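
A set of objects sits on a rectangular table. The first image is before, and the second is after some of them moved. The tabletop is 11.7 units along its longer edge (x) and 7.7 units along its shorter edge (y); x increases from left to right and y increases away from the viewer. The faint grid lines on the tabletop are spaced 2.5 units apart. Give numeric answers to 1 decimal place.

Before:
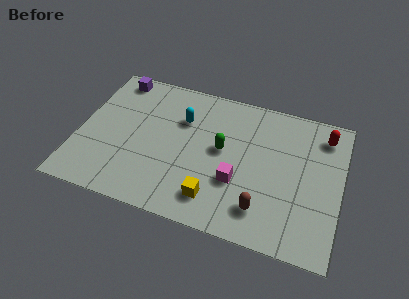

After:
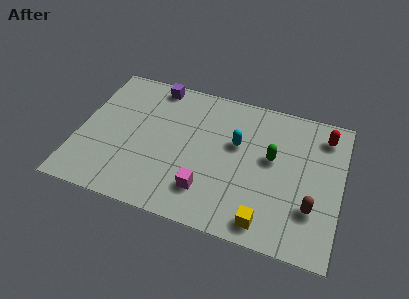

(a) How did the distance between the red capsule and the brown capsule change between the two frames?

-1.3

They were about 5.3 units apart before and 4.0 after — 1.3 units closer together.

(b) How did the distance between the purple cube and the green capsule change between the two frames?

+0.3

The distance was about 5.7 in the first image and 6.0 in the second, so they moved 0.3 units further apart.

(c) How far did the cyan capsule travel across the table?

2.6

The cyan capsule was near (4.5, 5.3) before and (7.0, 4.7) after, so it travelled √(2.5² + 0.6²) ≈ 2.6 units.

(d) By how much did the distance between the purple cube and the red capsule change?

-1.8

Before: roughly 9.5 units apart; after: 7.7. That's 1.8 units closer together.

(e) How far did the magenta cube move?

1.6

The magenta cube was near (7.2, 2.7) before and (5.9, 1.8) after, so it travelled √(1.3² + 0.9²) ≈ 1.6 units.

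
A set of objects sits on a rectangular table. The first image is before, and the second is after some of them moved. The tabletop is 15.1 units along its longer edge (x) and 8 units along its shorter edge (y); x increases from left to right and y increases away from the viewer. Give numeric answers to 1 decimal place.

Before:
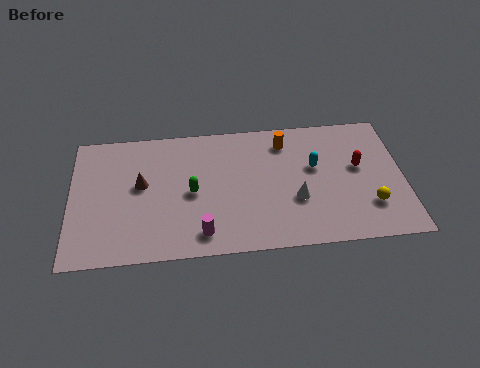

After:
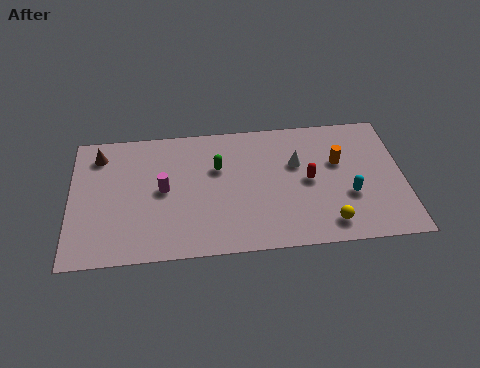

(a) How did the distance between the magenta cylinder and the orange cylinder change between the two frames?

+1.6

Before: roughly 6.5 units apart; after: 8.1. That's 1.6 units further apart.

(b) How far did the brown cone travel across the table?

2.8

From (3.2, 4.5) to (1.3, 6.5), the brown cone covered √(1.9² + 2.0²) ≈ 2.8 units.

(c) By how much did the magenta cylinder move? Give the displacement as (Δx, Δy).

(-1.7, 2.8)

The magenta cylinder started near (5.9, 1.3) and ended near (4.2, 4.1).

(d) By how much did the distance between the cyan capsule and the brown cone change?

+4.0

The distance was about 7.9 in the first image and 11.9 in the second, so they moved 4.0 units further apart.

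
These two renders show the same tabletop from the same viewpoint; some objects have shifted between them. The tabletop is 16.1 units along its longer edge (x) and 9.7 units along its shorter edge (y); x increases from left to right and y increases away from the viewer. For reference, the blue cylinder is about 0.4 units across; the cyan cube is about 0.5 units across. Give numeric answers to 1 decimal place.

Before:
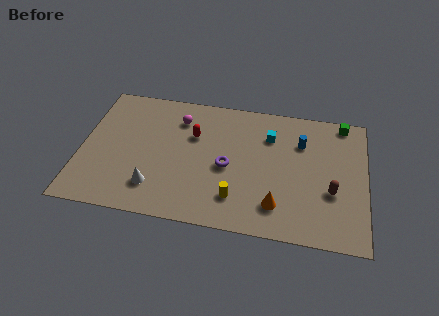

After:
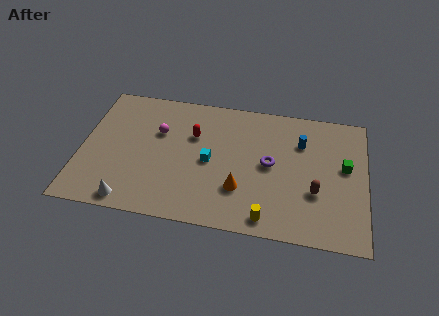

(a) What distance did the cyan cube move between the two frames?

4.1

The cyan cube was near (10.6, 7.1) before and (7.3, 4.6) after, so it travelled √(3.3² + 2.5²) ≈ 4.1 units.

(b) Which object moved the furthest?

the cyan cube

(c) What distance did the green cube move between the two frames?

3.3

The green cube moved from about (14.7, 8.8) to (14.9, 5.5), a distance of √(0.2² + 3.3²) ≈ 3.3.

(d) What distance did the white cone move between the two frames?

1.8

From (4.3, 2.2) to (3.0, 1.0), the white cone covered √(1.3² + 1.2²) ≈ 1.8 units.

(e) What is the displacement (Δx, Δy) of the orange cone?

(-2.1, 0.8)

The orange cone started near (11.2, 2.1) and ended near (9.1, 2.9).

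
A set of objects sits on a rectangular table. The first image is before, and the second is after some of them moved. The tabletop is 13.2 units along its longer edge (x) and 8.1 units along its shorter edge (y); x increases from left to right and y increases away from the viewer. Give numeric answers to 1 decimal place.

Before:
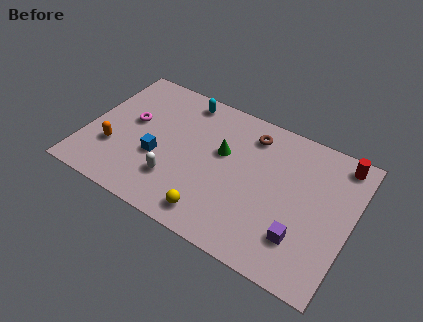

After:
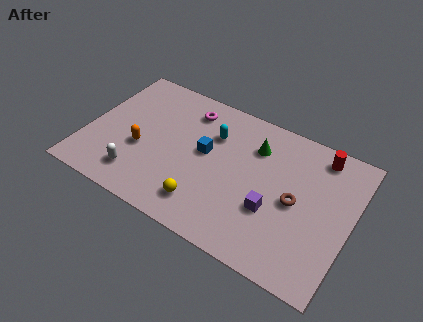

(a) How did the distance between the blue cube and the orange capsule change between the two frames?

+1.1

The distance was about 2.3 in the first image and 3.4 in the second, so they moved 1.1 units further apart.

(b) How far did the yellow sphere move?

0.6

The yellow sphere was near (6.8, 1.2) before and (6.3, 1.6) after, so it travelled √(0.5² + 0.4²) ≈ 0.6 units.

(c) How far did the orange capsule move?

1.4

The orange capsule moved from about (1.5, 2.6) to (2.8, 3.2), a distance of √(1.3² + 0.6²) ≈ 1.4.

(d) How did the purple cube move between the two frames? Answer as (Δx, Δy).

(-1.5, 0.8)

The purple cube started near (11.0, 2.1) and ended near (9.5, 2.9).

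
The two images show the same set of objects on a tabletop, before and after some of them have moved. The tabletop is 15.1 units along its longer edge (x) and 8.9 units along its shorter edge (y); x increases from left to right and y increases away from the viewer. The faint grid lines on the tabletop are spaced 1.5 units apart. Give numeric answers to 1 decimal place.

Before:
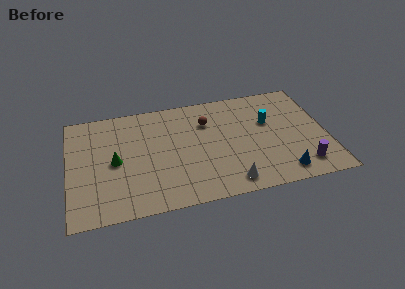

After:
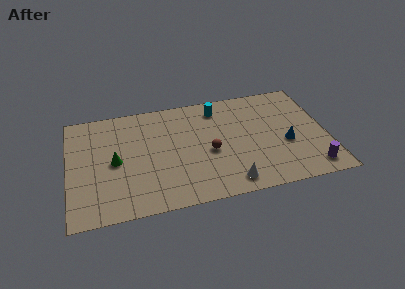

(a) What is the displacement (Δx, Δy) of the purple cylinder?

(0.5, -0.3)

The purple cylinder was at about (13.5, 1.6) and moved to about (14.0, 1.3).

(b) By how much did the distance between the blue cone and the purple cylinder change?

+1.4

Before: roughly 1.2 units apart; after: 2.6. That's 1.4 units further apart.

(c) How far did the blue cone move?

2.3

The blue cone was near (12.3, 1.3) before and (12.7, 3.6) after, so it travelled √(0.4² + 2.3²) ≈ 2.3 units.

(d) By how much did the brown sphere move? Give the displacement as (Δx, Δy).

(0.0, -2.5)

From the two frames, the brown sphere sits at roughly (8.2, 6.4) before and (8.2, 3.9) after.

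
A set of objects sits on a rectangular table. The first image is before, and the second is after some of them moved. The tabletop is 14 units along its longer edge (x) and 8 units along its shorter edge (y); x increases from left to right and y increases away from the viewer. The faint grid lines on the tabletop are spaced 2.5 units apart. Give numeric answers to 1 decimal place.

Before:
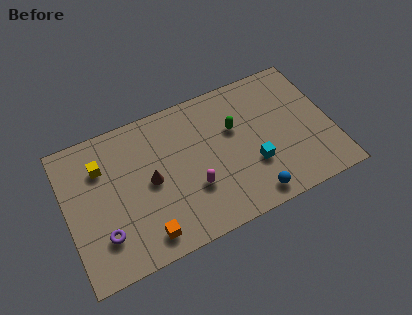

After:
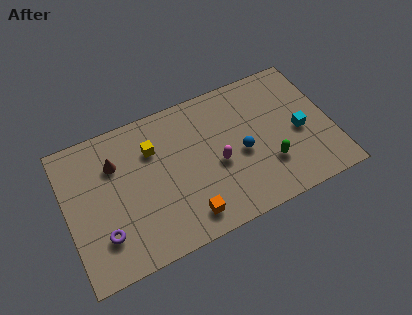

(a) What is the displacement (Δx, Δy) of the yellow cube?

(2.7, -0.1)

The yellow cube started near (2.0, 5.8) and ended near (4.7, 5.7).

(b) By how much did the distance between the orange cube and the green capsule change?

-1.9

Before: roughly 6.5 units apart; after: 4.6. That's 1.9 units closer together.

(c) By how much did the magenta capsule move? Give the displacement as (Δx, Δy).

(1.4, 0.8)

The magenta capsule was at about (6.5, 2.7) and moved to about (7.9, 3.5).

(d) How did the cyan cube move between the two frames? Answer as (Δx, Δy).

(2.6, 0.9)

The cyan cube started near (9.7, 2.7) and ended near (12.3, 3.6).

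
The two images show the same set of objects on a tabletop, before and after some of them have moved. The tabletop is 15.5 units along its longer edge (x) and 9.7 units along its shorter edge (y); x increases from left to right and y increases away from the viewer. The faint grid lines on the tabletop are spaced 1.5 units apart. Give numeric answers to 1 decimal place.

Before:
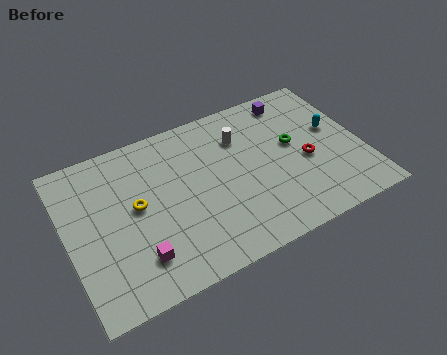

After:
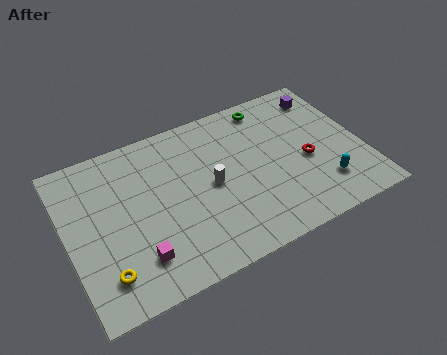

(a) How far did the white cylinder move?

3.0

From (9.4, 7.1) to (7.5, 4.8), the white cylinder covered √(1.9² + 2.3²) ≈ 3.0 units.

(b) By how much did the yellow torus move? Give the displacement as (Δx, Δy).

(-2.0, -3.2)

From the two frames, the yellow torus sits at roughly (3.6, 5.2) before and (1.6, 2.0) after.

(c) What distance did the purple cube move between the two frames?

1.7

From (12.4, 8.4) to (14.1, 8.0), the purple cube covered √(1.7² + 0.4²) ≈ 1.7 units.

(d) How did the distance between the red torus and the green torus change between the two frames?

+3.1

They were about 1.4 units apart before and 4.5 after — 3.1 units further apart.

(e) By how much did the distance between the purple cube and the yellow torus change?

+4.5

The distance was about 9.4 in the first image and 13.9 in the second, so they moved 4.5 units further apart.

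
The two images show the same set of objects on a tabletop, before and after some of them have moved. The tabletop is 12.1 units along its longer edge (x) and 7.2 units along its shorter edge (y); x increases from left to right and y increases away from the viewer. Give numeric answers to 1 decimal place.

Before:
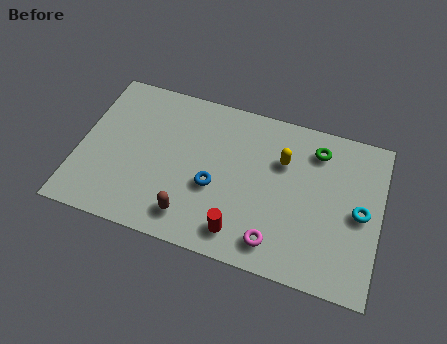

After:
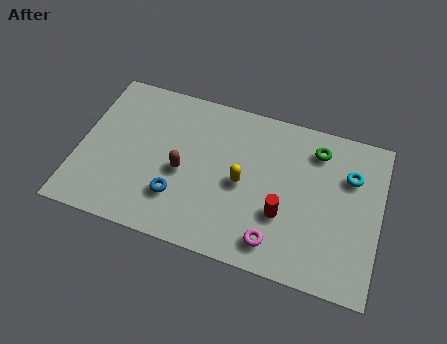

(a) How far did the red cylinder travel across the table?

2.1

The red cylinder moved from about (6.7, 1.2) to (8.3, 2.5), a distance of √(1.6² + 1.3²) ≈ 2.1.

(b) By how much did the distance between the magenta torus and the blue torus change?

+1.0

They were about 3.1 units apart before and 4.1 after — 1.0 units further apart.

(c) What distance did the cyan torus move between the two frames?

1.6

From (11.3, 3.5) to (10.8, 5.0), the cyan torus covered √(0.5² + 1.5²) ≈ 1.6 units.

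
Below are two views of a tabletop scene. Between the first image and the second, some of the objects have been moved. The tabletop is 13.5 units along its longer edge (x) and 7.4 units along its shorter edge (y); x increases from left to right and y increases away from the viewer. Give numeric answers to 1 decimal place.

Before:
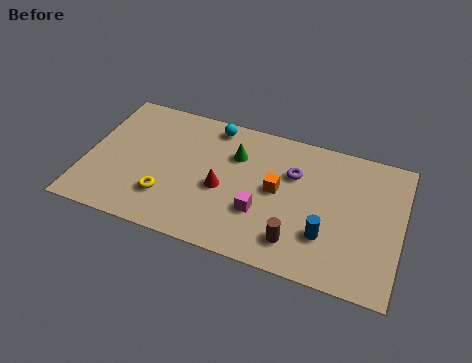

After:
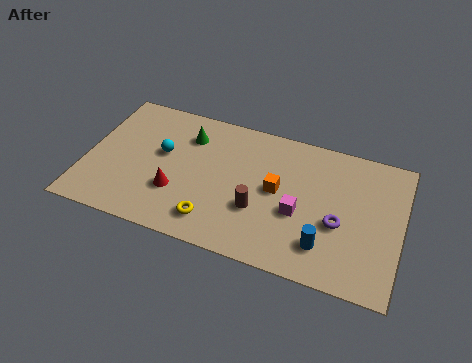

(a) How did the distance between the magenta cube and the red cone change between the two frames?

+3.4

Before: roughly 1.8 units apart; after: 5.2. That's 3.4 units further apart.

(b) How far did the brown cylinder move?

2.0

The brown cylinder moved from about (9.2, 1.5) to (7.5, 2.6), a distance of √(1.7² + 1.1²) ≈ 2.0.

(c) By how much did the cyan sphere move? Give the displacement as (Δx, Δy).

(-2.0, -2.2)

The cyan sphere was at about (5.2, 6.5) and moved to about (3.2, 4.3).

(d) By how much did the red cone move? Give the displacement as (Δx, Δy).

(-1.9, -0.8)

The red cone started near (5.9, 3.2) and ended near (4.0, 2.4).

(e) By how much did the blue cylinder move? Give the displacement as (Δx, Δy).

(0.0, -0.5)

The blue cylinder started near (10.4, 2.2) and ended near (10.4, 1.7).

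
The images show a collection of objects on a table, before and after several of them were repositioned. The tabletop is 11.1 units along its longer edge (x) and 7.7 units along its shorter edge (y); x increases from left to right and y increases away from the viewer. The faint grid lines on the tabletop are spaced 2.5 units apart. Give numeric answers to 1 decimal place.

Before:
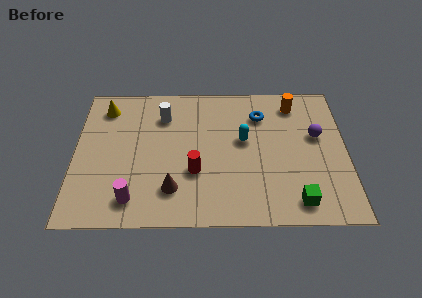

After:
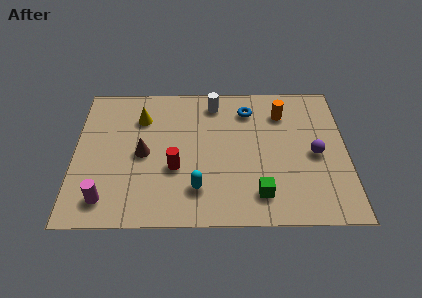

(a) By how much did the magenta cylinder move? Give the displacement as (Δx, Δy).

(-1.1, 0.0)

The magenta cylinder started near (2.4, 1.3) and ended near (1.3, 1.3).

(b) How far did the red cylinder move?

0.8

The red cylinder moved from about (4.9, 2.7) to (4.1, 2.9), a distance of √(0.8² + 0.2²) ≈ 0.8.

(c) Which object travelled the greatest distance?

the cyan capsule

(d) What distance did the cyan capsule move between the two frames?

3.2

The cyan capsule moved from about (6.9, 4.4) to (5.0, 1.8), a distance of √(1.9² + 2.6²) ≈ 3.2.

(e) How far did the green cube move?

1.6

The green cube was near (9.0, 1.1) before and (7.5, 1.5) after, so it travelled √(1.5² + 0.4²) ≈ 1.6 units.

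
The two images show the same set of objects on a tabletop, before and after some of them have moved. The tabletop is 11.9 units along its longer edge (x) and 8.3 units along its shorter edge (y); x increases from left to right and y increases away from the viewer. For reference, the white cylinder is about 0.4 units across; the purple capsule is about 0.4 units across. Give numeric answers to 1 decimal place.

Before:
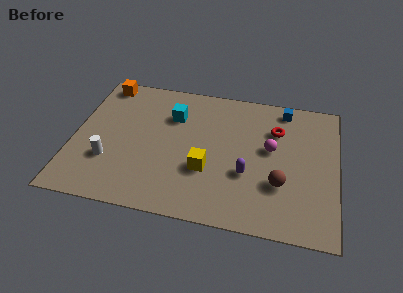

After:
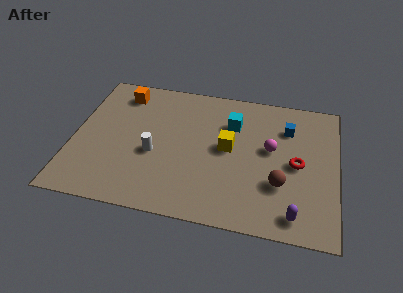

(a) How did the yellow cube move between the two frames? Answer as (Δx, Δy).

(0.9, 1.5)

The yellow cube was at about (6.1, 2.9) and moved to about (7.0, 4.4).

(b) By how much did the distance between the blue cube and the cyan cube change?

-2.7

They were about 5.2 units apart before and 2.5 after — 2.7 units closer together.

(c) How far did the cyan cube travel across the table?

2.7

The cyan cube moved from about (4.4, 5.9) to (7.1, 5.9), a distance of √(2.7² + 0.0²) ≈ 2.7.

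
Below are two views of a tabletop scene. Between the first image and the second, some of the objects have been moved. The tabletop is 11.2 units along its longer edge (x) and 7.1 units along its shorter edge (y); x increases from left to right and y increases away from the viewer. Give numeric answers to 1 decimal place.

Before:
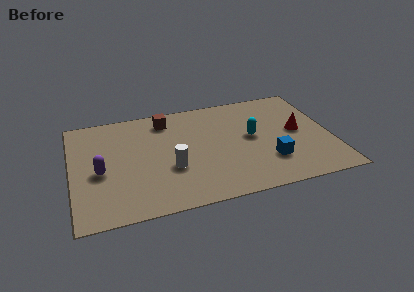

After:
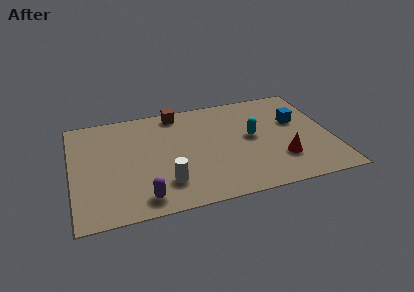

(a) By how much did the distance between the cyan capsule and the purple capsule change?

-1.0

Before: roughly 6.6 units apart; after: 5.6. That's 1.0 units closer together.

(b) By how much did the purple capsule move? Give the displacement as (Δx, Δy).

(1.7, -2.1)

From the two frames, the purple capsule sits at roughly (1.2, 3.1) before and (2.9, 1.0) after.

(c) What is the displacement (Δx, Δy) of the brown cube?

(0.5, 0.4)

The brown cube started near (4.2, 5.9) and ended near (4.7, 6.3).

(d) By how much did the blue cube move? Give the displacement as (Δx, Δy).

(1.4, 2.4)

The blue cube started near (8.4, 2.0) and ended near (9.8, 4.4).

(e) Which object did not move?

the cyan capsule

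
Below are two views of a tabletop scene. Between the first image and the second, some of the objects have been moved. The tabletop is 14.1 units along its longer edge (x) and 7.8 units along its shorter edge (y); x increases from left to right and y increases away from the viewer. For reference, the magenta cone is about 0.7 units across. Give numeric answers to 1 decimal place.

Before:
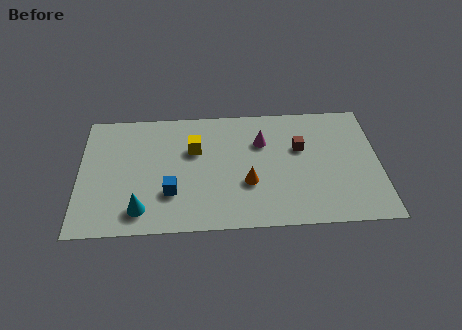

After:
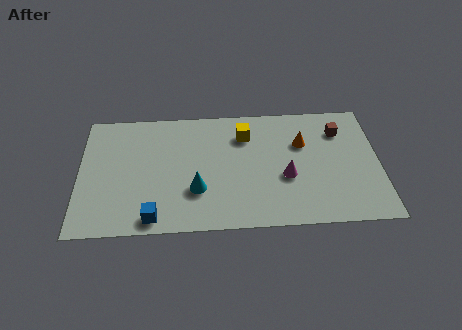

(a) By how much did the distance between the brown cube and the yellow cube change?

-0.5

Before: roughly 5.0 units apart; after: 4.5. That's 0.5 units closer together.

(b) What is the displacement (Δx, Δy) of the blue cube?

(-0.8, -1.5)

The blue cube started near (4.3, 2.4) and ended near (3.5, 0.9).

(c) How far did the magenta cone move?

2.5

The magenta cone was near (8.6, 5.4) before and (9.7, 3.1) after, so it travelled √(1.1² + 2.3²) ≈ 2.5 units.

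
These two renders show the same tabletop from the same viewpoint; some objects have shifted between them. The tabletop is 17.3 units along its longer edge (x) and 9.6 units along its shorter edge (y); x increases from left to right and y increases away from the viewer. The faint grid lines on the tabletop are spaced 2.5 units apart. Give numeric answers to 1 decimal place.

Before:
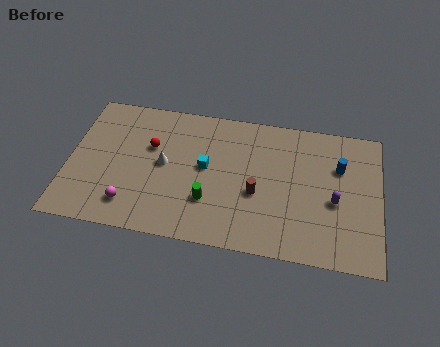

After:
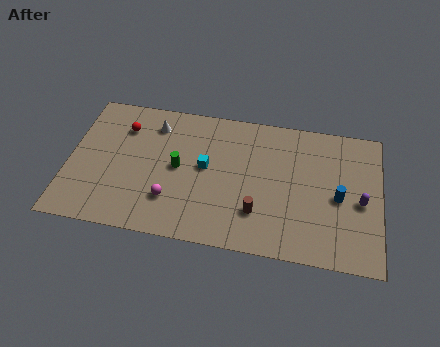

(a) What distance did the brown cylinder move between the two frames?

1.3

From (10.5, 3.9) to (10.6, 2.6), the brown cylinder covered √(0.1² + 1.3²) ≈ 1.3 units.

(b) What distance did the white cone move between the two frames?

2.8

The white cone was near (5.3, 5.0) before and (4.6, 7.7) after, so it travelled √(0.7² + 2.7²) ≈ 2.8 units.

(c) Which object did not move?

the cyan cube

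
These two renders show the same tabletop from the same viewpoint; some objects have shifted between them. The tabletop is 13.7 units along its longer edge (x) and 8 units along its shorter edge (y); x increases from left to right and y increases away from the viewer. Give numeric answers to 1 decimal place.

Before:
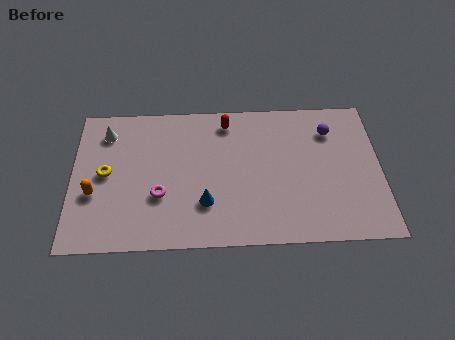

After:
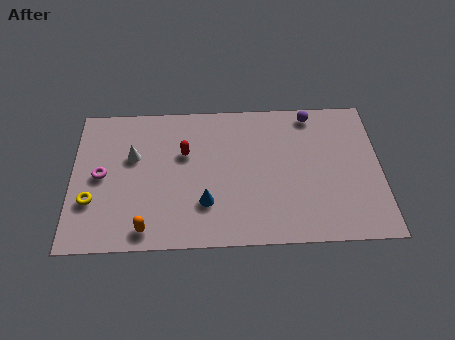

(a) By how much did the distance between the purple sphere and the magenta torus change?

+1.6

The distance was about 8.3 in the first image and 9.9 in the second, so they moved 1.6 units further apart.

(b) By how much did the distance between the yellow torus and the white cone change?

+0.7

Before: roughly 2.3 units apart; after: 3.0. That's 0.7 units further apart.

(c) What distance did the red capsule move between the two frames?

2.5

The red capsule was near (6.9, 6.8) before and (5.0, 5.1) after, so it travelled √(1.9² + 1.7²) ≈ 2.5 units.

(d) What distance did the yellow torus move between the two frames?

1.6

The yellow torus was near (1.5, 4.1) before and (0.9, 2.6) after, so it travelled √(0.6² + 1.5²) ≈ 1.6 units.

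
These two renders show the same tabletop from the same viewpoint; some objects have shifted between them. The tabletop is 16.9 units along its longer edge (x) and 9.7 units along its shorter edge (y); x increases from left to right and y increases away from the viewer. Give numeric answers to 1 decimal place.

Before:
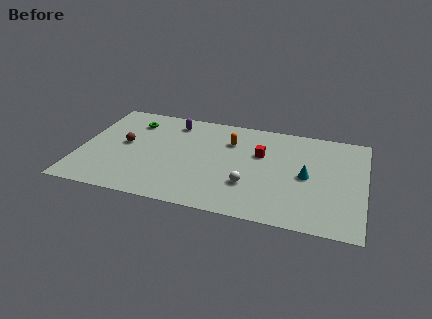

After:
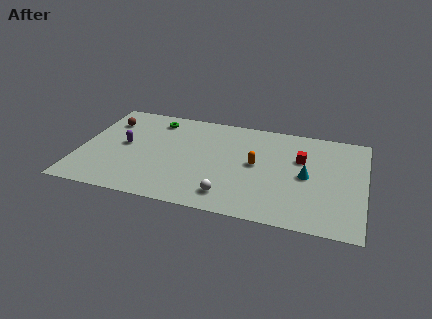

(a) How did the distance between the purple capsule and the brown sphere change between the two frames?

-1.5

They were about 4.0 units apart before and 2.5 after — 1.5 units closer together.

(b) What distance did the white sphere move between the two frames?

1.7

The white sphere moved from about (10.2, 3.0) to (9.1, 1.7), a distance of √(1.1² + 1.3²) ≈ 1.7.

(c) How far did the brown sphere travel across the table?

2.4

The brown sphere moved from about (2.6, 5.2) to (1.4, 7.3), a distance of √(1.2² + 2.1²) ≈ 2.4.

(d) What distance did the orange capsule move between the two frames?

2.5

From (8.8, 7.0) to (10.5, 5.1), the orange capsule covered √(1.7² + 1.9²) ≈ 2.5 units.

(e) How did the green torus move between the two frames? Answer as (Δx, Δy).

(1.3, 0.5)

The green torus was at about (2.9, 7.6) and moved to about (4.2, 8.1).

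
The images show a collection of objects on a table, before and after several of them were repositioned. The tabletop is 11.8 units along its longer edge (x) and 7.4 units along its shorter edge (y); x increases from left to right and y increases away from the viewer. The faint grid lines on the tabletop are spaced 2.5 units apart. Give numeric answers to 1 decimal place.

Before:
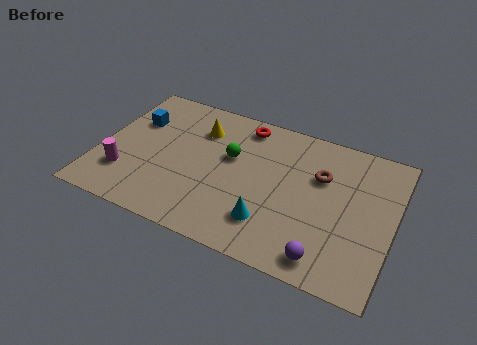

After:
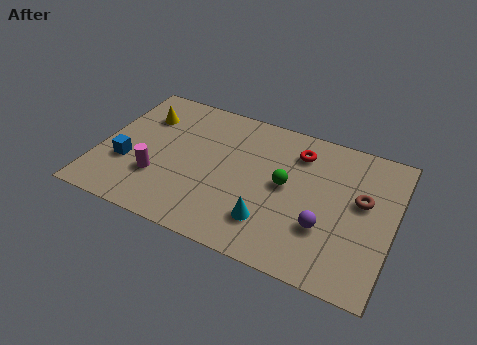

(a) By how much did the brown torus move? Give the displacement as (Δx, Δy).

(1.7, -0.6)

The brown torus started near (8.8, 4.9) and ended near (10.5, 4.3).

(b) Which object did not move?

the cyan cone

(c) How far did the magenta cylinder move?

1.3

The magenta cylinder moved from about (1.2, 2.0) to (2.5, 2.3), a distance of √(1.3² + 0.3²) ≈ 1.3.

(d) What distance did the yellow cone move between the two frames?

2.3

From (3.8, 5.5) to (1.5, 5.4), the yellow cone covered √(2.3² + 0.1²) ≈ 2.3 units.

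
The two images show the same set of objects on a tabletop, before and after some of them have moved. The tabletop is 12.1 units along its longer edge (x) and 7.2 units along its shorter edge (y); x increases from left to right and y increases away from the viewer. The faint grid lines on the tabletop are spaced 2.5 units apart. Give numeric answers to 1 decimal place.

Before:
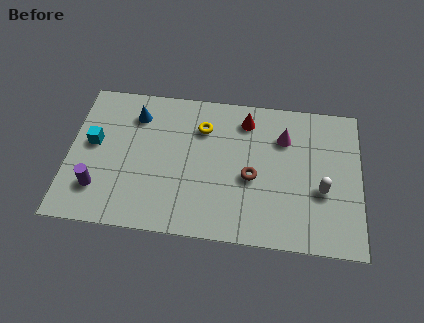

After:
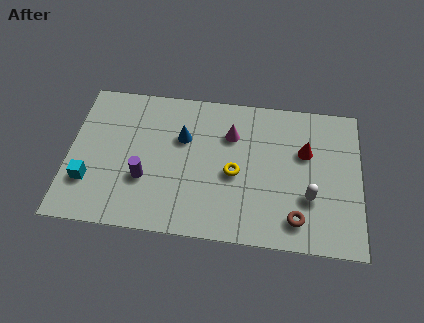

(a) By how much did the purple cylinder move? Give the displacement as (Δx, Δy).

(1.9, 0.7)

From the two frames, the purple cylinder sits at roughly (1.3, 1.8) before and (3.2, 2.5) after.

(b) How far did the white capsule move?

0.6

The white capsule moved from about (10.5, 2.8) to (10.0, 2.4), a distance of √(0.5² + 0.4²) ≈ 0.6.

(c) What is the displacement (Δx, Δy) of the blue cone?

(2.0, -0.9)

The blue cone was at about (2.7, 5.6) and moved to about (4.7, 4.7).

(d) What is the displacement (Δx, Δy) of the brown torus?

(1.9, -1.8)

From the two frames, the brown torus sits at roughly (7.6, 3.1) before and (9.5, 1.3) after.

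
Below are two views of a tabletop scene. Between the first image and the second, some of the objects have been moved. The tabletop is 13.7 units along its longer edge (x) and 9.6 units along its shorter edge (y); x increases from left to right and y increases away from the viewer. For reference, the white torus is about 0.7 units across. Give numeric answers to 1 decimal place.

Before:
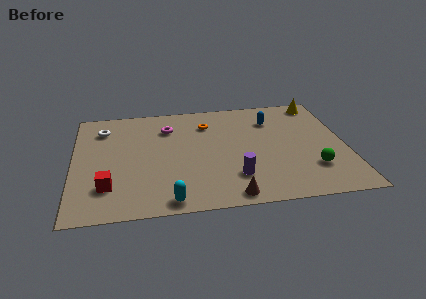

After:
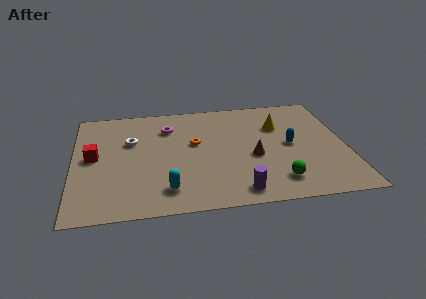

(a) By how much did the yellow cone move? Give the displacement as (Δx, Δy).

(-2.2, -1.9)

From the two frames, the yellow cone sits at roughly (12.6, 8.5) before and (10.4, 6.6) after.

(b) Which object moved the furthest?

the brown cone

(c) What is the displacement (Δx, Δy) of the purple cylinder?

(0.1, -1.2)

The purple cylinder was at about (8.0, 2.4) and moved to about (8.1, 1.2).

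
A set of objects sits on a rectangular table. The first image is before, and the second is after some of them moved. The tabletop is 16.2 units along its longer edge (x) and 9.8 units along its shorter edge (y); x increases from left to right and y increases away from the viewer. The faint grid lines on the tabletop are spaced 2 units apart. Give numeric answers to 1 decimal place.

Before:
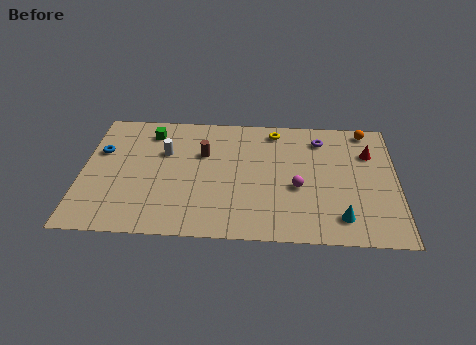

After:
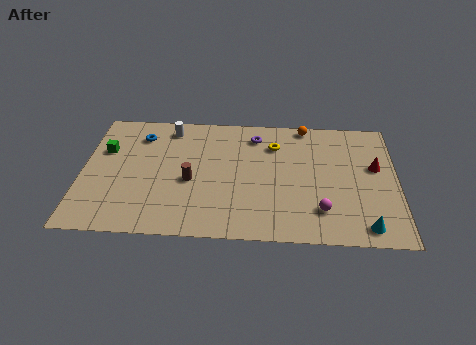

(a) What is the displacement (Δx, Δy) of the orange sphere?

(-3.2, 0.2)

The orange sphere was at about (14.7, 8.8) and moved to about (11.5, 9.0).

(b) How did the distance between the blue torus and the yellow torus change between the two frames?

-2.3

They were about 9.3 units apart before and 7.0 after — 2.3 units closer together.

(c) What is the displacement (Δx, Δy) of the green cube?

(-2.3, -1.6)

From the two frames, the green cube sits at roughly (3.4, 8.0) before and (1.1, 6.4) after.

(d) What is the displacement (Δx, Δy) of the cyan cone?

(1.2, -0.6)

The cyan cone was at about (13.3, 1.8) and moved to about (14.5, 1.2).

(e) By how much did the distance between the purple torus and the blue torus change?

-5.5

They were about 11.5 units apart before and 6.0 after — 5.5 units closer together.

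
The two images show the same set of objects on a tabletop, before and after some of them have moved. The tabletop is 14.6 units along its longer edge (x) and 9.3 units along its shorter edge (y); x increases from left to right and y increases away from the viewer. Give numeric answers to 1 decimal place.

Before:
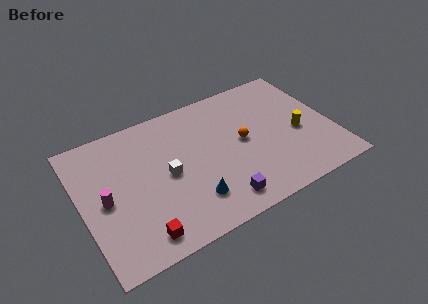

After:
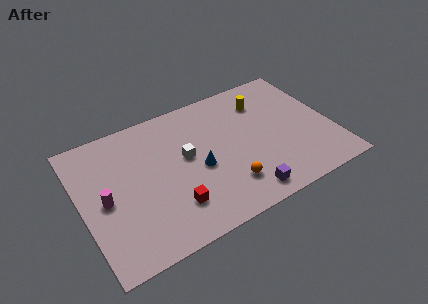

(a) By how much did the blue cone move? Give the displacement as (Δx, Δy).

(0.7, 1.9)

From the two frames, the blue cone sits at roughly (6.0, 2.2) before and (6.7, 4.1) after.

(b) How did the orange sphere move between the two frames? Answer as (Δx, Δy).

(-1.3, -2.6)

From the two frames, the orange sphere sits at roughly (9.4, 4.8) before and (8.1, 2.2) after.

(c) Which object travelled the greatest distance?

the yellow cylinder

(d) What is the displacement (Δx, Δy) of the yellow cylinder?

(-1.6, 3.1)

From the two frames, the yellow cylinder sits at roughly (12.6, 4.0) before and (11.0, 7.1) after.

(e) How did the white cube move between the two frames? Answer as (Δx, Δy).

(1.2, 0.7)

The white cube was at about (4.9, 4.5) and moved to about (6.1, 5.2).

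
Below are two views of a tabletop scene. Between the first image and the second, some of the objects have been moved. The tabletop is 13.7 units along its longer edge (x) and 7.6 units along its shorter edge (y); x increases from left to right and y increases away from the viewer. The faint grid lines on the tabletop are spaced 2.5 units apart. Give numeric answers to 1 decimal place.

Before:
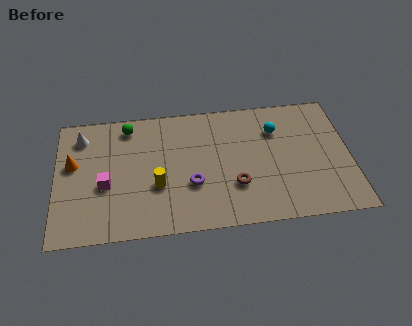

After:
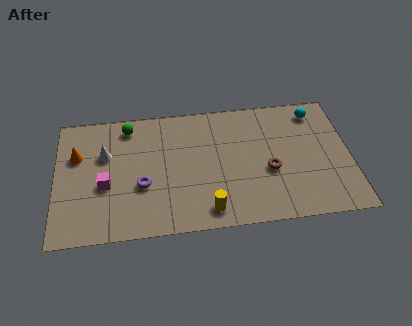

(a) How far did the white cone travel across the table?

1.6

From (1.2, 6.1) to (2.3, 4.9), the white cone covered √(1.1² + 1.2²) ≈ 1.6 units.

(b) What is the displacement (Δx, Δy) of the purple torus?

(-2.3, 0.2)

From the two frames, the purple torus sits at roughly (6.3, 2.7) before and (4.0, 2.9) after.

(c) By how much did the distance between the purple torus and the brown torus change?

+3.9

The distance was about 2.0 in the first image and 5.9 in the second, so they moved 3.9 units further apart.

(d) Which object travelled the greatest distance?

the yellow cylinder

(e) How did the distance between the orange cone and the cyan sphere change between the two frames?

+1.7

The distance was about 9.6 in the first image and 11.3 in the second, so they moved 1.7 units further apart.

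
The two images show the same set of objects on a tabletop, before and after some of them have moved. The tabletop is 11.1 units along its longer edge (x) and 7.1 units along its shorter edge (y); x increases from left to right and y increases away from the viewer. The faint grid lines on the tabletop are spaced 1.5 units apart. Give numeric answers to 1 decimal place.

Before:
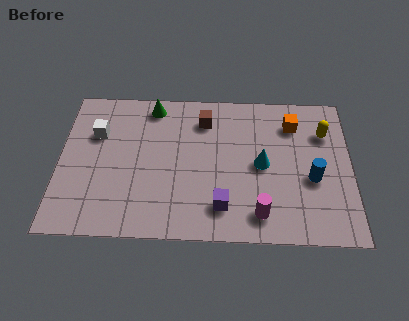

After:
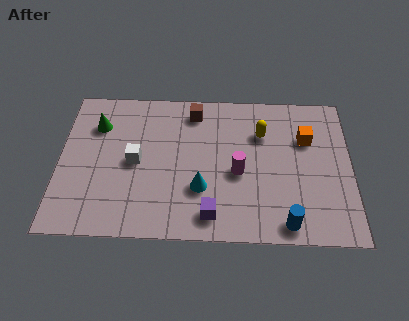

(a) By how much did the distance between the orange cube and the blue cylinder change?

+1.4

The distance was about 2.7 in the first image and 4.1 in the second, so they moved 1.4 units further apart.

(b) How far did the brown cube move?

0.6

The brown cube moved from about (5.5, 5.6) to (5.1, 6.0), a distance of √(0.4² + 0.4²) ≈ 0.6.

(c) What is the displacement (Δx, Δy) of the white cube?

(1.5, -1.3)

The white cube started near (1.4, 4.8) and ended near (2.9, 3.5).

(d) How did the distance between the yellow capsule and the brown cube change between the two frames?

-1.8

The distance was about 4.6 in the first image and 2.8 in the second, so they moved 1.8 units closer together.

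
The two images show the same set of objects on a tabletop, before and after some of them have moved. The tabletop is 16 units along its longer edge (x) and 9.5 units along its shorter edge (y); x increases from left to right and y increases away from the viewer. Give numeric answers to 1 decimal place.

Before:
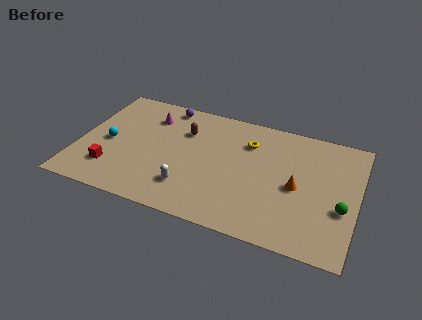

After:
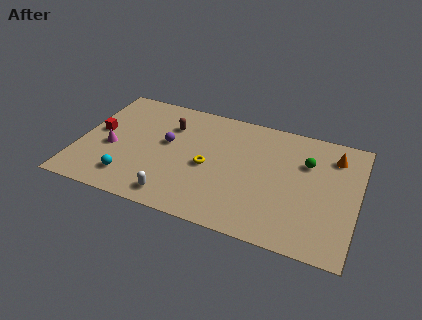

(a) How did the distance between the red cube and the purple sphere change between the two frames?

-2.7

Before: roughly 6.7 units apart; after: 4.0. That's 2.7 units closer together.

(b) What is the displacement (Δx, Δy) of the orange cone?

(1.9, 3.1)

The orange cone started near (12.6, 4.4) and ended near (14.5, 7.5).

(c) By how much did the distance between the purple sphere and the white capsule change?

-2.3

They were about 6.5 units apart before and 4.2 after — 2.3 units closer together.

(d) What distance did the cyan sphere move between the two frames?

2.9

The cyan sphere was near (1.7, 4.4) before and (3.2, 1.9) after, so it travelled √(1.5² + 2.5²) ≈ 2.9 units.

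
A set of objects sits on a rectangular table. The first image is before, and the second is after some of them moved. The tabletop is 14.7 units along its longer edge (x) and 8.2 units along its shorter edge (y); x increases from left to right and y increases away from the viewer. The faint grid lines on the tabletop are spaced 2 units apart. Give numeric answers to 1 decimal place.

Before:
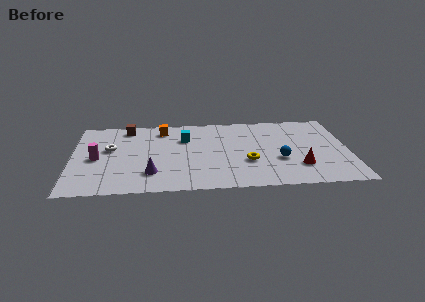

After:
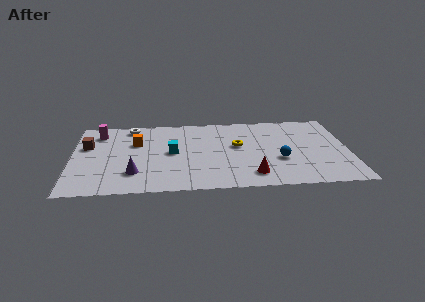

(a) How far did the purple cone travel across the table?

0.9

The purple cone was near (4.2, 2.0) before and (3.3, 2.1) after, so it travelled √(0.9² + 0.1²) ≈ 0.9 units.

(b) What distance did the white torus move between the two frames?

2.6

From (2.0, 4.8) to (3.1, 7.2), the white torus covered √(1.1² + 2.4²) ≈ 2.6 units.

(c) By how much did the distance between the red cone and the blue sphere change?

+0.8

The distance was about 1.3 in the first image and 2.1 in the second, so they moved 0.8 units further apart.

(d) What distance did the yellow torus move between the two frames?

1.9

The yellow torus moved from about (9.3, 2.9) to (8.8, 4.7), a distance of √(0.5² + 1.8²) ≈ 1.9.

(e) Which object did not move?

the blue sphere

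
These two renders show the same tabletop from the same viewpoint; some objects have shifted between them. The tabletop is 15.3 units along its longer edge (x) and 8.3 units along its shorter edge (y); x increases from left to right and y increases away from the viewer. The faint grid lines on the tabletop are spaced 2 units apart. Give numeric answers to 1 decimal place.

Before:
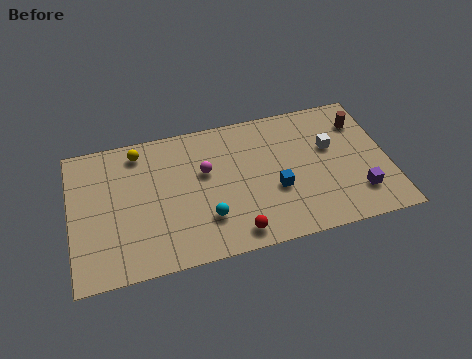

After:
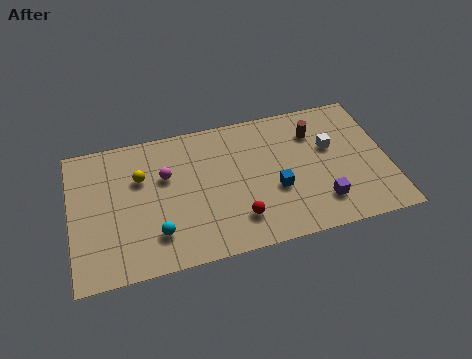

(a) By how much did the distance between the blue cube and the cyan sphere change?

+2.4

The distance was about 3.5 in the first image and 5.9 in the second, so they moved 2.4 units further apart.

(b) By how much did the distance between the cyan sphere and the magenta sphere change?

+0.6

They were about 2.8 units apart before and 3.4 after — 0.6 units further apart.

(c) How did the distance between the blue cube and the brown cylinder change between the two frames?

-1.7

Before: roughly 5.4 units apart; after: 3.7. That's 1.7 units closer together.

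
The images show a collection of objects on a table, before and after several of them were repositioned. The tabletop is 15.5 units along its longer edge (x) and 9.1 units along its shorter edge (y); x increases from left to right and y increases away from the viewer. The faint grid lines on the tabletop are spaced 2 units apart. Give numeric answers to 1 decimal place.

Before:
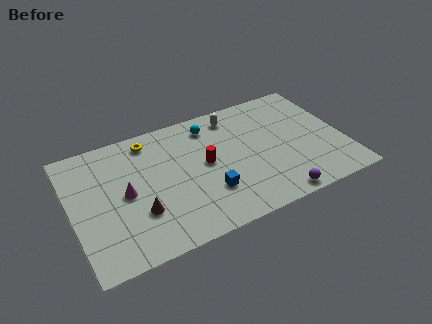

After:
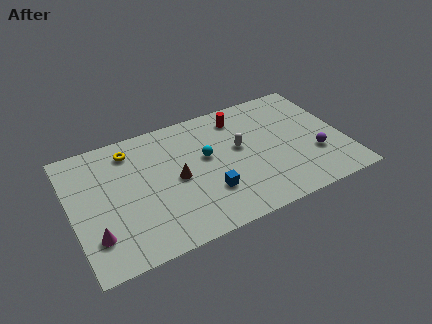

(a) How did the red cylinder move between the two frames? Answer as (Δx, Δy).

(2.3, 2.7)

The red cylinder was at about (7.6, 4.8) and moved to about (9.9, 7.5).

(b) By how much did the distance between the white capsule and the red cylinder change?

-1.2

They were about 3.5 units apart before and 2.3 after — 1.2 units closer together.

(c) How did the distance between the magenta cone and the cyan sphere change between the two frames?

+1.2

They were about 6.0 units apart before and 7.2 after — 1.2 units further apart.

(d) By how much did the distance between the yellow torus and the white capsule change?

+1.5

The distance was about 4.9 in the first image and 6.4 in the second, so they moved 1.5 units further apart.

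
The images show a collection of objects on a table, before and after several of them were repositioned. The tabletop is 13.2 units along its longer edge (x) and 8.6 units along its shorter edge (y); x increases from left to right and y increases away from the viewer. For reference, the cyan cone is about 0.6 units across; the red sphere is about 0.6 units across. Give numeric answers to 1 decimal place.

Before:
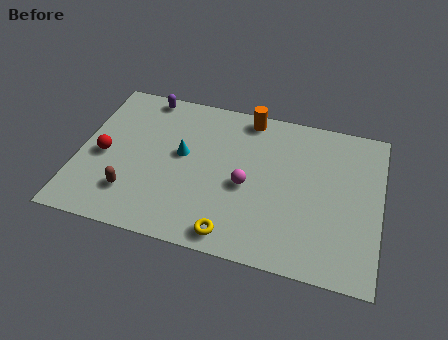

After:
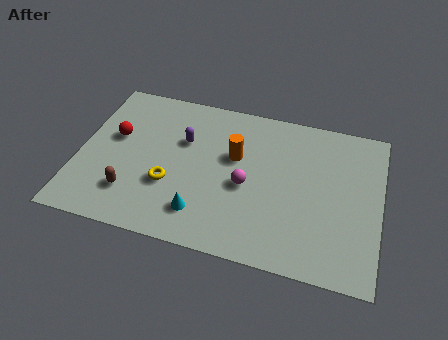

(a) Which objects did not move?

the brown capsule and the magenta sphere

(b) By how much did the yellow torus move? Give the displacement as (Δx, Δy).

(-2.9, 2.0)

The yellow torus was at about (7.0, 1.0) and moved to about (4.1, 3.0).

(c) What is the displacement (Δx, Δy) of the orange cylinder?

(-0.4, -2.4)

The orange cylinder was at about (7.2, 7.7) and moved to about (6.8, 5.3).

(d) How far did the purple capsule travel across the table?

2.9

The purple capsule moved from about (2.6, 7.8) to (4.5, 5.6), a distance of √(1.9² + 2.2²) ≈ 2.9.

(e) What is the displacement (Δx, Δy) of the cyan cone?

(1.1, -3.0)

The cyan cone was at about (4.5, 4.8) and moved to about (5.6, 1.8).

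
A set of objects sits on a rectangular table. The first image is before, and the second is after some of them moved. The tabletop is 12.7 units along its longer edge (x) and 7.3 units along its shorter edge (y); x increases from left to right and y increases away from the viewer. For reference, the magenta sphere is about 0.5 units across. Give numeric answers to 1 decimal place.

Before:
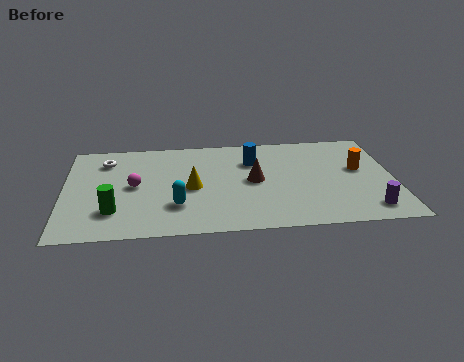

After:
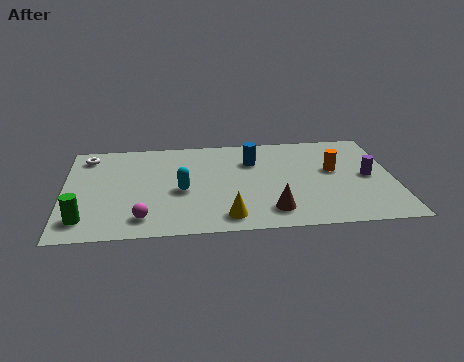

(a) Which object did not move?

the blue cylinder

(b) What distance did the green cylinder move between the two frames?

1.2

The green cylinder moved from about (1.9, 1.9) to (0.8, 1.4), a distance of √(1.1² + 0.5²) ≈ 1.2.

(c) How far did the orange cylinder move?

1.0

From (11.4, 4.2) to (10.4, 4.2), the orange cylinder covered √(1.0² + 0.0²) ≈ 1.0 units.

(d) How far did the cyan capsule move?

1.1

The cyan capsule was near (4.3, 2.1) before and (4.5, 3.2) after, so it travelled √(0.2² + 1.1²) ≈ 1.1 units.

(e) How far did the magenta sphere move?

2.4

The magenta sphere moved from about (2.7, 3.7) to (3.0, 1.3), a distance of √(0.3² + 2.4²) ≈ 2.4.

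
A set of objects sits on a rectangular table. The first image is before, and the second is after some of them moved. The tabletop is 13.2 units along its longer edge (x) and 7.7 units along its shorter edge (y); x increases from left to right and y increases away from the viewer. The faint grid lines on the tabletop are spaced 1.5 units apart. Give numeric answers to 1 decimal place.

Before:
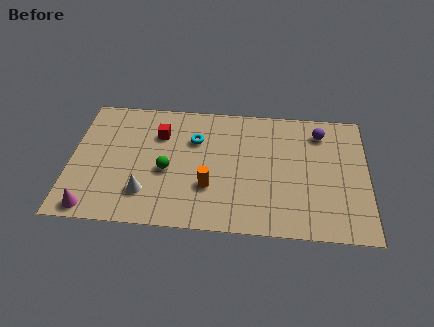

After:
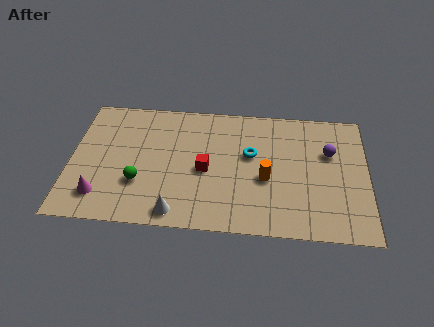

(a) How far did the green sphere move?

1.4

The green sphere was near (4.3, 3.3) before and (3.1, 2.5) after, so it travelled √(1.2² + 0.8²) ≈ 1.4 units.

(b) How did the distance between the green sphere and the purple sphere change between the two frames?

+1.4

The distance was about 7.4 in the first image and 8.8 in the second, so they moved 1.4 units further apart.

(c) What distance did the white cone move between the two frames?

1.7

The white cone was near (3.4, 1.9) before and (4.8, 0.9) after, so it travelled √(1.4² + 1.0²) ≈ 1.7 units.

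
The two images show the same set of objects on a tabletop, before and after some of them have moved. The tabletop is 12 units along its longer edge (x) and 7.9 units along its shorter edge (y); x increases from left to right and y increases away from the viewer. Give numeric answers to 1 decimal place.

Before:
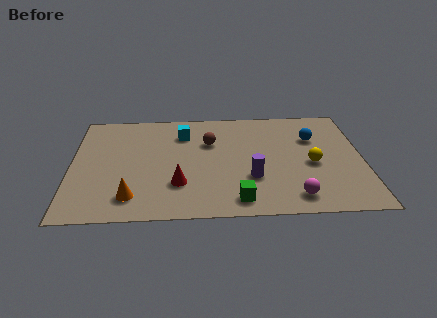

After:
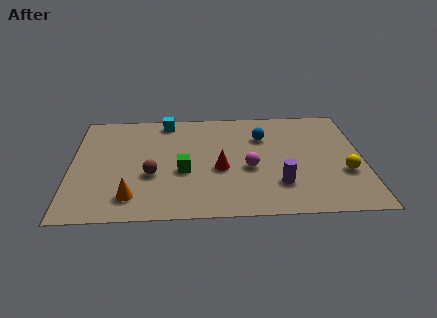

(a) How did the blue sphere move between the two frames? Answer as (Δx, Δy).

(-2.1, 0.2)

The blue sphere was at about (10.0, 5.4) and moved to about (7.9, 5.6).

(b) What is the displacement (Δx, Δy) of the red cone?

(1.7, 1.0)

From the two frames, the red cone sits at roughly (4.4, 2.3) before and (6.1, 3.3) after.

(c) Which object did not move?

the orange cone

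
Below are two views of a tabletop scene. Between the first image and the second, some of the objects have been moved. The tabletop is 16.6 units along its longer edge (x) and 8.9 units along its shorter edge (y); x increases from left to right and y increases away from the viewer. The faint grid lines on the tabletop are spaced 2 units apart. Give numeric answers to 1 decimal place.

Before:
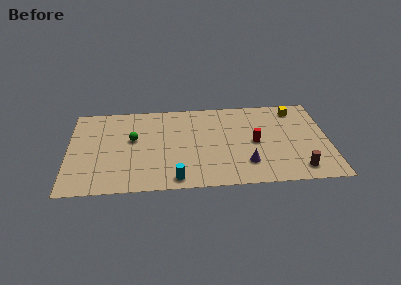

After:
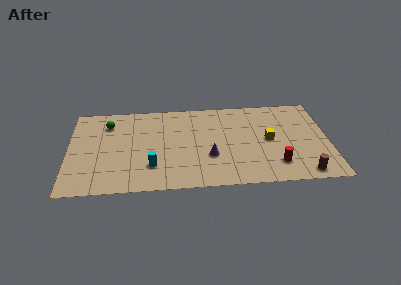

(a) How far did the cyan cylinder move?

2.1

From (6.8, 1.0) to (5.3, 2.4), the cyan cylinder covered √(1.5² + 1.4²) ≈ 2.1 units.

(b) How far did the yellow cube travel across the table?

3.5

The yellow cube was near (14.6, 7.5) before and (12.8, 4.5) after, so it travelled √(1.8² + 3.0²) ≈ 3.5 units.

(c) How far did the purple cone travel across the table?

2.5

From (11.3, 2.2) to (9.0, 3.1), the purple cone covered √(2.3² + 0.9²) ≈ 2.5 units.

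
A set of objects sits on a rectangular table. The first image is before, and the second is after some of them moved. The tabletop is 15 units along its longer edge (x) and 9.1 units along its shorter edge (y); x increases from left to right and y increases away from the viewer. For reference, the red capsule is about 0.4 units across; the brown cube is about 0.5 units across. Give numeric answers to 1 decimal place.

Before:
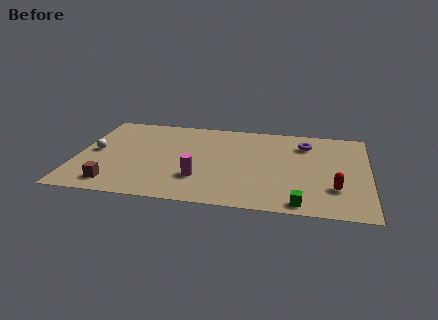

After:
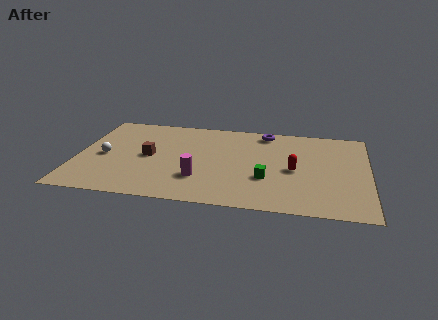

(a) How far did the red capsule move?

2.6

The red capsule was near (13.3, 2.6) before and (11.2, 4.2) after, so it travelled √(2.1² + 1.6²) ≈ 2.6 units.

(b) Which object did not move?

the magenta cylinder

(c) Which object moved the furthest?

the brown cube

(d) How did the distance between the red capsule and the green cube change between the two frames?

-0.6

The distance was about 2.4 in the first image and 1.8 in the second, so they moved 0.6 units closer together.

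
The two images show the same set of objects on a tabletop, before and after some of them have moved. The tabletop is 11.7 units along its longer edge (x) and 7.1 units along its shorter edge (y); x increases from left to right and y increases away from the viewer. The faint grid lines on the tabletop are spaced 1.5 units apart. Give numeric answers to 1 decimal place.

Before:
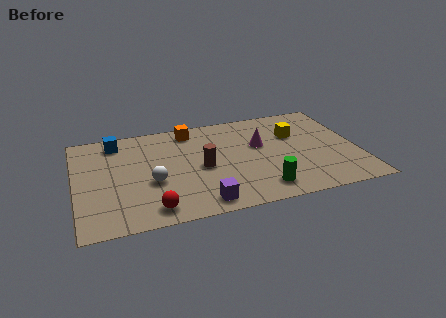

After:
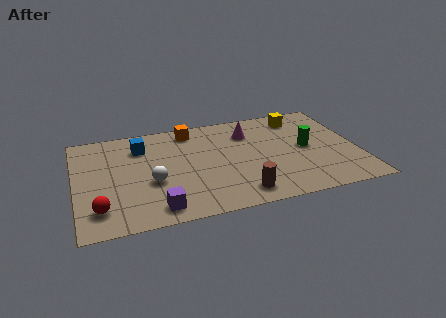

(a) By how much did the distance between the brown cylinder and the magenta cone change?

+1.6

The distance was about 2.7 in the first image and 4.3 in the second, so they moved 1.6 units further apart.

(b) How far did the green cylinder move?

3.2

The green cylinder was near (7.5, 1.2) before and (9.6, 3.6) after, so it travelled √(2.1² + 2.4²) ≈ 3.2 units.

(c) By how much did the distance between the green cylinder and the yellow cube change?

-1.6

The distance was about 3.9 in the first image and 2.3 in the second, so they moved 1.6 units closer together.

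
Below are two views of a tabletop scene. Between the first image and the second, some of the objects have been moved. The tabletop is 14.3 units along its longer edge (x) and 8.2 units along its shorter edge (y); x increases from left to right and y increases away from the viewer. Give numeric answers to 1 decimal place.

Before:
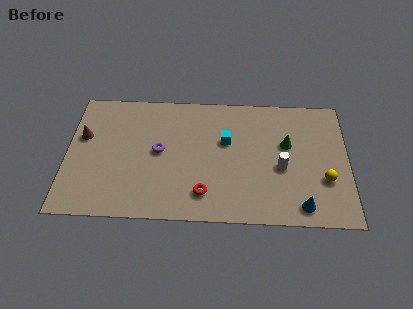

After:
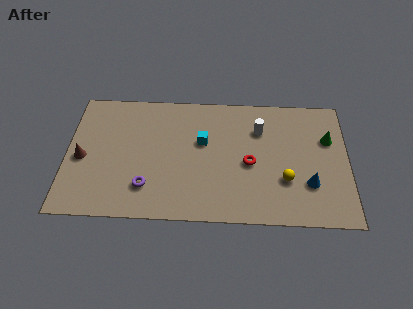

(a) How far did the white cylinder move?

2.6

The white cylinder was near (10.9, 3.5) before and (9.8, 5.9) after, so it travelled √(1.1² + 2.4²) ≈ 2.6 units.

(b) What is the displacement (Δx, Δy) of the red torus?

(2.3, 2.0)

The red torus was at about (7.0, 1.7) and moved to about (9.3, 3.7).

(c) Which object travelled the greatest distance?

the red torus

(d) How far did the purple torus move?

2.4

The purple torus moved from about (4.7, 4.3) to (4.1, 2.0), a distance of √(0.6² + 2.3²) ≈ 2.4.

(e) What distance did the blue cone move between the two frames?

1.5

From (11.9, 1.1) to (12.3, 2.5), the blue cone covered √(0.4² + 1.4²) ≈ 1.5 units.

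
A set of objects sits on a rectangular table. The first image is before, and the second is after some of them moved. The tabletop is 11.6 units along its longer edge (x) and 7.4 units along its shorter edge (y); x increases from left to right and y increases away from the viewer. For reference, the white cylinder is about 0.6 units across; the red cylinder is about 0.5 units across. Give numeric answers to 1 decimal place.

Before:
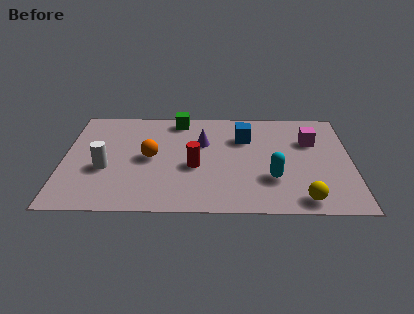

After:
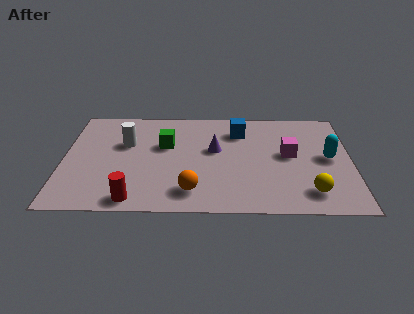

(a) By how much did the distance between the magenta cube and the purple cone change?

-1.4

They were about 4.4 units apart before and 3.0 after — 1.4 units closer together.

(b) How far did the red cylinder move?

3.3

From (5.3, 3.1) to (2.9, 0.8), the red cylinder covered √(2.4² + 2.3²) ≈ 3.3 units.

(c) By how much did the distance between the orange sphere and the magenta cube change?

-1.9

They were about 6.6 units apart before and 4.7 after — 1.9 units closer together.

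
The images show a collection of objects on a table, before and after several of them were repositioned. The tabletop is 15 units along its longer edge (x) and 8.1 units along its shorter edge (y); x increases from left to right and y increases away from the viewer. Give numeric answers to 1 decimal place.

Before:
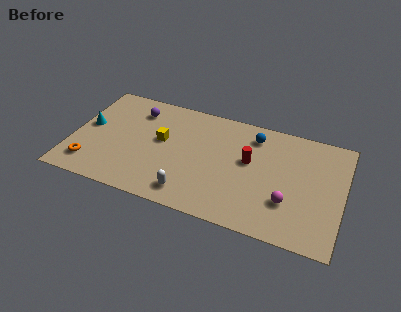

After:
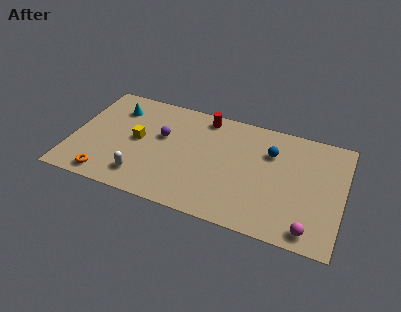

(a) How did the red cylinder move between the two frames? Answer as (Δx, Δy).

(-2.7, 2.4)

From the two frames, the red cylinder sits at roughly (9.8, 4.7) before and (7.1, 7.1) after.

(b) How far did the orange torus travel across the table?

1.2

The orange torus was near (1.2, 1.6) before and (2.2, 1.0) after, so it travelled √(1.0² + 0.6²) ≈ 1.2 units.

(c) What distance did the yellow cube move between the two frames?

1.4

The yellow cube moved from about (4.9, 4.6) to (3.6, 4.2), a distance of √(1.3² + 0.4²) ≈ 1.4.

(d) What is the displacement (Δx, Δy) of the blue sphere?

(1.0, -0.9)

The blue sphere started near (9.9, 6.6) and ended near (10.9, 5.7).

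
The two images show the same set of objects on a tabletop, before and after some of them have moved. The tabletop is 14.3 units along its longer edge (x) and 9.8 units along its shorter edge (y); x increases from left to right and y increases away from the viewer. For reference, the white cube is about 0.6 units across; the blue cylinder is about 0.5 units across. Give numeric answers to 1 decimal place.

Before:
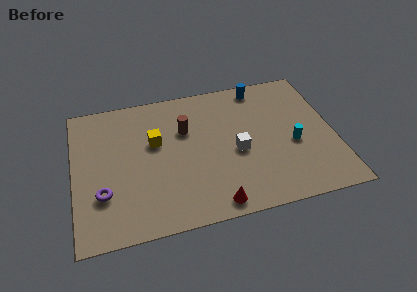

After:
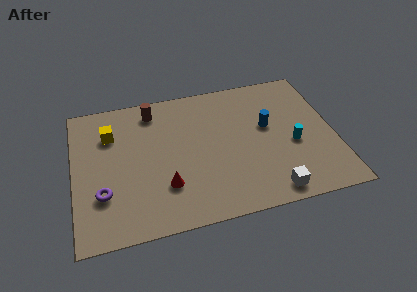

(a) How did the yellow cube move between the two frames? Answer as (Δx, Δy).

(-2.4, 1.1)

The yellow cube started near (4.5, 6.0) and ended near (2.1, 7.1).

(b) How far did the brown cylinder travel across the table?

2.5

From (6.2, 6.5) to (4.5, 8.3), the brown cylinder covered √(1.7² + 1.8²) ≈ 2.5 units.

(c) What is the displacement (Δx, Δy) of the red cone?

(-2.5, 1.8)

The red cone was at about (7.4, 1.0) and moved to about (4.9, 2.8).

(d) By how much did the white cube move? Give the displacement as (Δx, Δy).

(1.6, -3.2)

The white cube started near (8.9, 4.3) and ended near (10.5, 1.1).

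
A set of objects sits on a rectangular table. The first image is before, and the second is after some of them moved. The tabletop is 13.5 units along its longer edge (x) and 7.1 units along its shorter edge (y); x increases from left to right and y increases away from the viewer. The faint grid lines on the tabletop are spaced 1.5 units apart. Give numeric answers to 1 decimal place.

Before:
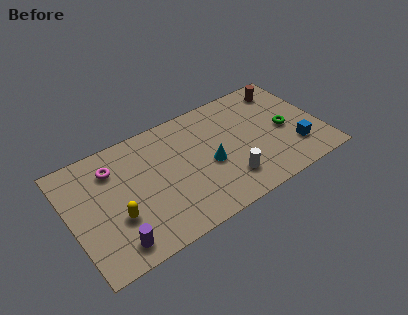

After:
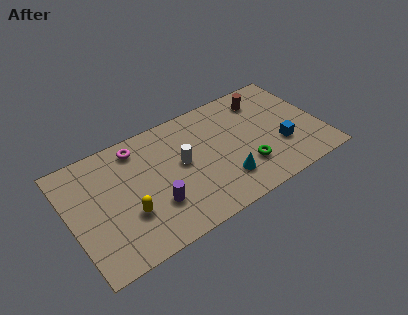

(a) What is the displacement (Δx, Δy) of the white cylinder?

(-2.2, 2.2)

From the two frames, the white cylinder sits at roughly (8.2, 1.7) before and (6.0, 3.9) after.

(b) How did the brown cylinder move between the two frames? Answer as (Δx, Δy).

(-1.2, -0.2)

The brown cylinder was at about (12.0, 5.9) and moved to about (10.8, 5.7).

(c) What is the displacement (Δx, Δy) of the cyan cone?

(0.6, -1.3)

From the two frames, the cyan cone sits at roughly (7.4, 3.1) before and (8.0, 1.8) after.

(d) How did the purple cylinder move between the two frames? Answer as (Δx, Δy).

(2.3, 1.1)

From the two frames, the purple cylinder sits at roughly (2.0, 1.1) before and (4.3, 2.2) after.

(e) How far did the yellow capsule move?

0.6

The yellow capsule moved from about (2.3, 2.5) to (2.9, 2.4), a distance of √(0.6² + 0.1²) ≈ 0.6.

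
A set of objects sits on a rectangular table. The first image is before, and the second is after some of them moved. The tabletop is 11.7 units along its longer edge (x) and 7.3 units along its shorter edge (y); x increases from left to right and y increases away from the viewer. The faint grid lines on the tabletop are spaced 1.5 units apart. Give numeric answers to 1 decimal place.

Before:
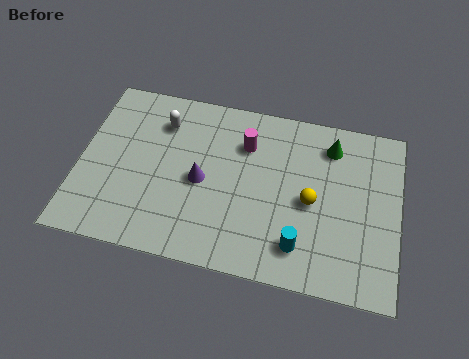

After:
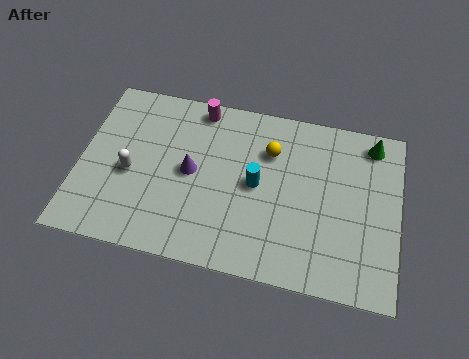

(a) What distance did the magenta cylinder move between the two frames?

2.2

The magenta cylinder moved from about (6.0, 5.3) to (4.2, 6.5), a distance of √(1.8² + 1.2²) ≈ 2.2.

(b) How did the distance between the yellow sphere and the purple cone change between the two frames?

-0.8

They were about 4.0 units apart before and 3.2 after — 0.8 units closer together.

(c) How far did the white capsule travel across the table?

2.6

The white capsule moved from about (2.9, 5.6) to (1.9, 3.2), a distance of √(1.0² + 2.4²) ≈ 2.6.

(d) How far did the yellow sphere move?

2.4

The yellow sphere moved from about (8.5, 3.4) to (6.9, 5.2), a distance of √(1.6² + 1.8²) ≈ 2.4.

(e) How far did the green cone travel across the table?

1.6

The green cone moved from about (9.1, 5.9) to (10.6, 6.3), a distance of √(1.5² + 0.4²) ≈ 1.6.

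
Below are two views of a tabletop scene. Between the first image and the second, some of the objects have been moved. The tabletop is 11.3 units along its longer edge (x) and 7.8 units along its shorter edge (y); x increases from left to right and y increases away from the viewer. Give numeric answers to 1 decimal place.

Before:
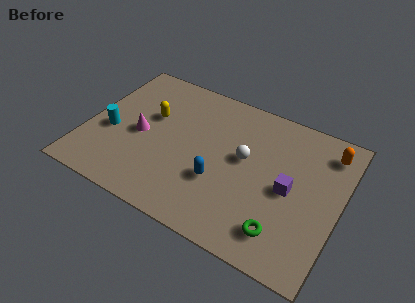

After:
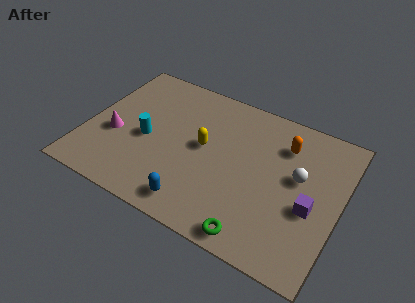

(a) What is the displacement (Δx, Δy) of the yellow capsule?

(2.5, -0.6)

The yellow capsule started near (2.7, 4.8) and ended near (5.2, 4.2).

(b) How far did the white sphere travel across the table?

2.4

From (7.0, 4.4) to (9.4, 4.5), the white sphere covered √(2.4² + 0.1²) ≈ 2.4 units.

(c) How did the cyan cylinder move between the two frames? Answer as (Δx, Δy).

(1.6, 0.3)

The cyan cylinder was at about (1.1, 3.2) and moved to about (2.7, 3.5).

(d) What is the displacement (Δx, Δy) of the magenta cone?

(-1.1, -0.5)

The magenta cone was at about (2.4, 3.6) and moved to about (1.3, 3.1).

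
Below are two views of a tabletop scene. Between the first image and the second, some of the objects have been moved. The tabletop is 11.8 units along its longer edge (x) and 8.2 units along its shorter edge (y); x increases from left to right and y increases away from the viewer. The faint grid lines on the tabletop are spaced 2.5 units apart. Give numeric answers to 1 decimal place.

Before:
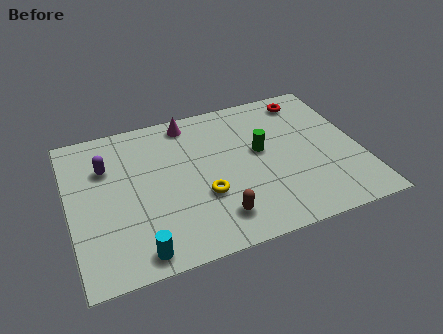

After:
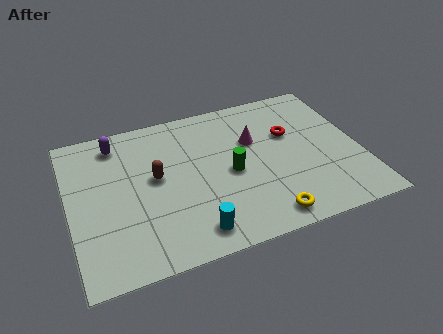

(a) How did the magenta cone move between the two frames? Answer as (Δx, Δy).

(2.5, -1.9)

The magenta cone started near (5.1, 7.2) and ended near (7.6, 5.3).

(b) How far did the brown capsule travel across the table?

3.6

From (5.7, 1.6) to (3.5, 4.5), the brown capsule covered √(2.2² + 2.9²) ≈ 3.6 units.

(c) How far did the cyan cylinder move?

2.2

From (2.5, 0.9) to (4.7, 1.2), the cyan cylinder covered √(2.2² + 0.3²) ≈ 2.2 units.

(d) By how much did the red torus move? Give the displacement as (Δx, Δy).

(-0.9, -1.8)

The red torus started near (10.0, 7.0) and ended near (9.1, 5.2).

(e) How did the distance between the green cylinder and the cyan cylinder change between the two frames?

-3.3

They were about 6.5 units apart before and 3.2 after — 3.3 units closer together.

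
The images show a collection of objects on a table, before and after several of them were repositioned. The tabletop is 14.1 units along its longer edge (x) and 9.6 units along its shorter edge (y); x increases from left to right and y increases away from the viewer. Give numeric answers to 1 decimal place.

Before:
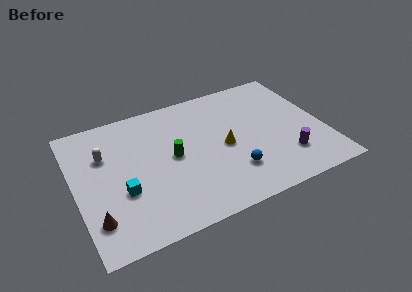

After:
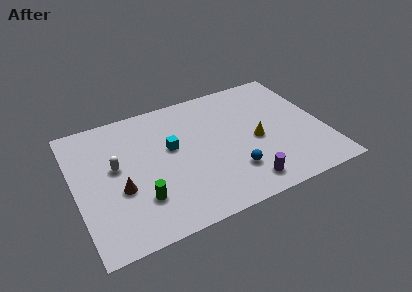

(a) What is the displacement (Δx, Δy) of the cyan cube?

(3.0, 2.1)

From the two frames, the cyan cube sits at roughly (2.5, 3.5) before and (5.5, 5.6) after.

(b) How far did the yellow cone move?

1.8

The yellow cone was near (8.4, 4.5) before and (10.2, 4.3) after, so it travelled √(1.8² + 0.2²) ≈ 1.8 units.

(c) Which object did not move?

the blue sphere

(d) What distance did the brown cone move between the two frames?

2.1

From (0.9, 2.2) to (2.4, 3.7), the brown cone covered √(1.5² + 1.5²) ≈ 2.1 units.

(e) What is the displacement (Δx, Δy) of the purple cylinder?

(-2.6, -1.0)

The purple cylinder started near (11.7, 2.4) and ended near (9.1, 1.4).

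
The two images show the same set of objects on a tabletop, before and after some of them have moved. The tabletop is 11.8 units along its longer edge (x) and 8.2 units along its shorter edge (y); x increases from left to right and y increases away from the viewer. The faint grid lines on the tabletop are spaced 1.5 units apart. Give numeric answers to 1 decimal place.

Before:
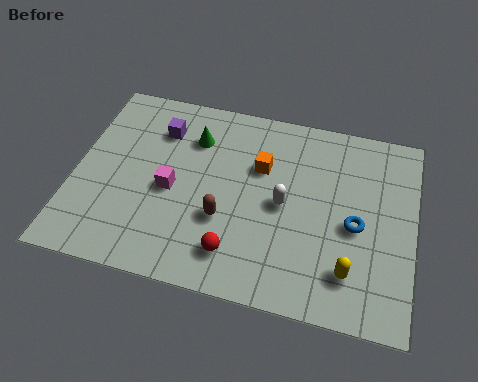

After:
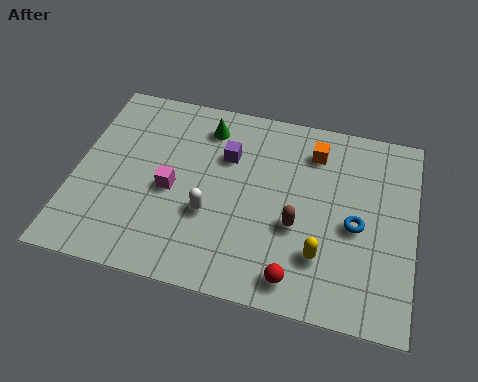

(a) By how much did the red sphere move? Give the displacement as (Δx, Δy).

(2.1, -0.5)

The red sphere started near (5.8, 1.6) and ended near (7.9, 1.1).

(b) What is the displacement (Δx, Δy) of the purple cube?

(2.4, -0.6)

The purple cube started near (2.8, 6.2) and ended near (5.2, 5.6).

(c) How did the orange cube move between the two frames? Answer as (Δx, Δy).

(1.8, 1.1)

From the two frames, the orange cube sits at roughly (6.4, 5.4) before and (8.2, 6.5) after.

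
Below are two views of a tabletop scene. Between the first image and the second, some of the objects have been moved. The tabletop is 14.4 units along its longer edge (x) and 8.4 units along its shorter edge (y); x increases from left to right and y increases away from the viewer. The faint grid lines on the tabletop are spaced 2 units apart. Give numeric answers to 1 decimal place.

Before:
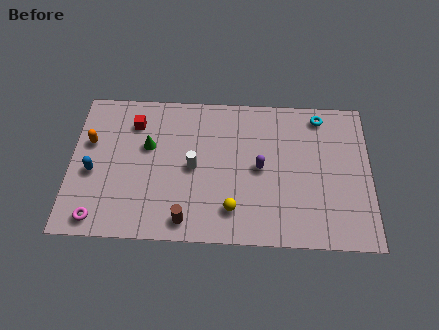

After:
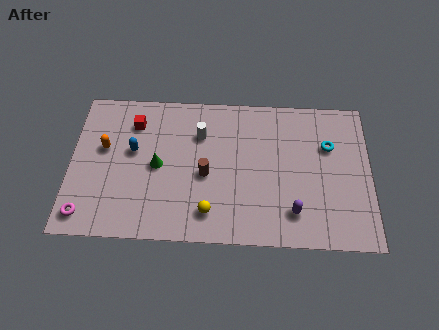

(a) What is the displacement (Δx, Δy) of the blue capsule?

(1.9, 1.3)

The blue capsule was at about (1.1, 3.6) and moved to about (3.0, 4.9).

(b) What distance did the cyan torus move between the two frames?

1.7

The cyan torus moved from about (12.0, 7.3) to (12.4, 5.6), a distance of √(0.4² + 1.7²) ≈ 1.7.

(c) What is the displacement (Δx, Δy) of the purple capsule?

(1.6, -2.4)

From the two frames, the purple capsule sits at roughly (9.1, 4.2) before and (10.7, 1.8) after.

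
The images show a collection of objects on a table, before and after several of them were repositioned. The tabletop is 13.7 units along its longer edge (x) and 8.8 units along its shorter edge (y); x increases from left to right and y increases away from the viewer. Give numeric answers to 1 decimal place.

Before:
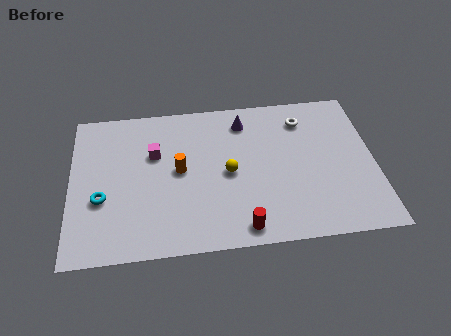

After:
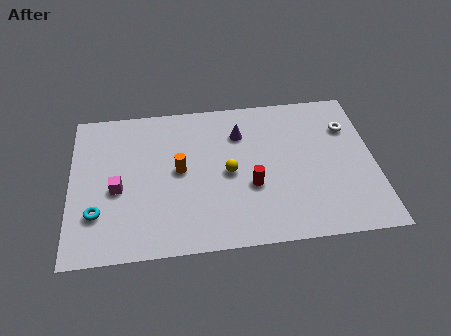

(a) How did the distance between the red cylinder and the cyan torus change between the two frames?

+0.3

The distance was about 6.6 in the first image and 6.9 in the second, so they moved 0.3 units further apart.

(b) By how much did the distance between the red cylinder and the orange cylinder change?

-1.0

They were about 4.5 units apart before and 3.5 after — 1.0 units closer together.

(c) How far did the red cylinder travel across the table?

2.4

The red cylinder was near (7.6, 1.0) before and (8.1, 3.3) after, so it travelled √(0.5² + 2.3²) ≈ 2.4 units.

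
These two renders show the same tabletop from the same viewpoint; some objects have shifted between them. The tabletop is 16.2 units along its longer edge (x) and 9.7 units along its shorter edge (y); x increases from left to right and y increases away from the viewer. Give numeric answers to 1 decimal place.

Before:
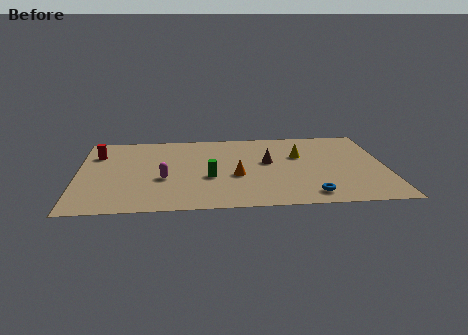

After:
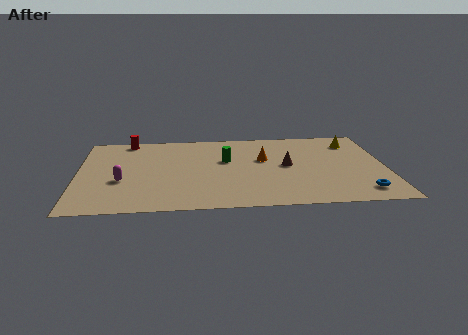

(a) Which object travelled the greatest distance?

the yellow cone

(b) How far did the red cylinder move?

2.3

The red cylinder moved from about (1.0, 7.1) to (2.6, 8.8), a distance of √(1.6² + 1.7²) ≈ 2.3.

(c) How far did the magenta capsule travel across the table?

2.2

The magenta capsule moved from about (4.5, 3.8) to (2.3, 3.7), a distance of √(2.2² + 0.1²) ≈ 2.2.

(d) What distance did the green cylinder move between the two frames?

2.3

From (6.9, 3.8) to (7.8, 5.9), the green cylinder covered √(0.9² + 2.1²) ≈ 2.3 units.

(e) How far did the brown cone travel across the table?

1.1

The brown cone moved from about (10.0, 5.5) to (11.0, 5.0), a distance of √(1.0² + 0.5²) ≈ 1.1.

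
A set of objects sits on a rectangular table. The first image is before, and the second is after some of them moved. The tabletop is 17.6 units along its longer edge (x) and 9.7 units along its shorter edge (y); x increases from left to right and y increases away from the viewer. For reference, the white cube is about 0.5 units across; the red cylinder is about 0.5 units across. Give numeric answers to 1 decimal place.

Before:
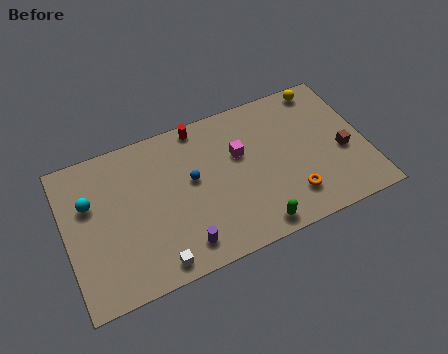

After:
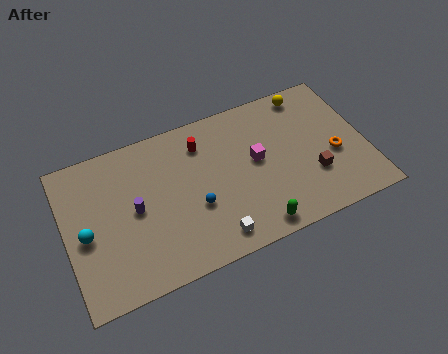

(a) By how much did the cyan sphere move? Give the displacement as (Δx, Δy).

(-0.4, -1.9)

The cyan sphere started near (1.5, 6.3) and ended near (1.1, 4.4).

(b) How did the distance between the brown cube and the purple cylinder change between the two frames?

+0.4

Before: roughly 10.1 units apart; after: 10.5. That's 0.4 units further apart.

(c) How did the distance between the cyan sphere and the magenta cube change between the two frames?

+1.3

Before: roughly 8.8 units apart; after: 10.1. That's 1.3 units further apart.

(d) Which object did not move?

the green capsule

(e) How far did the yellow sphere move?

0.9

From (15.6, 8.7) to (14.7, 8.6), the yellow sphere covered √(0.9² + 0.1²) ≈ 0.9 units.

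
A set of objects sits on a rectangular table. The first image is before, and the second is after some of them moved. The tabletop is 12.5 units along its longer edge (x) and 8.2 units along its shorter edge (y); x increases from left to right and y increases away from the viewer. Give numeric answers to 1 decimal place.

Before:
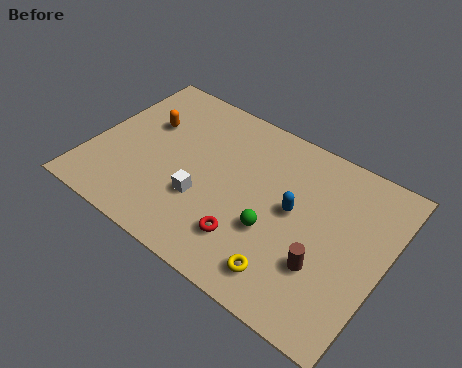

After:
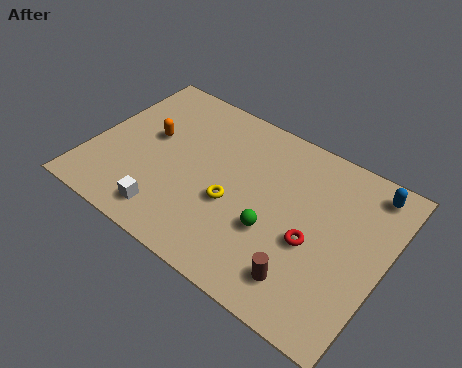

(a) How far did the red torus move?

2.9

The red torus was near (7.1, 2.0) before and (9.6, 3.4) after, so it travelled √(2.5² + 1.4²) ≈ 2.9 units.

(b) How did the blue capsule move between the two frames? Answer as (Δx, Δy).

(2.8, 2.7)

The blue capsule was at about (8.6, 4.4) and moved to about (11.4, 7.1).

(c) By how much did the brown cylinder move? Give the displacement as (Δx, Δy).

(-0.6, -1.0)

From the two frames, the brown cylinder sits at roughly (10.2, 2.6) before and (9.6, 1.6) after.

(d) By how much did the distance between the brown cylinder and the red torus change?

-1.4

The distance was about 3.2 in the first image and 1.8 in the second, so they moved 1.4 units closer together.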